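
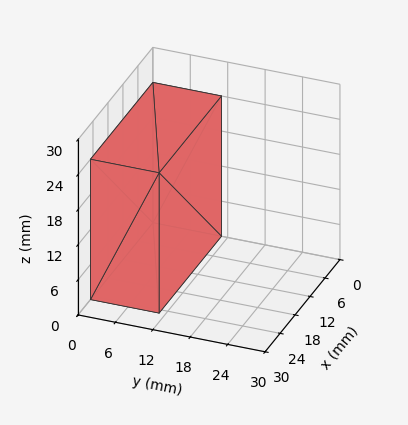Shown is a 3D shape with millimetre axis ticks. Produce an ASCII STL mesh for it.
Reading the render: the shape is a rectangular box, roughly 25 × 11 mm footprint and 24 mm tall (dimensions read to the nearest mm from the axis ticks). For the STL, each face is triangulated and given an outward normal.

solid part
  facet normal 0.0000 0.0000 -1.0000
    outer loop
      vertex 25.0 11.0 0.0
      vertex 25.0 0.0 0.0
      vertex 0.0 0.0 0.0
    endloop
  endfacet
  facet normal 0.0000 0.0000 -1.0000
    outer loop
      vertex 0.0 11.0 0.0
      vertex 25.0 11.0 0.0
      vertex 0.0 0.0 0.0
    endloop
  endfacet
  facet normal 0.0000 0.0000 1.0000
    outer loop
      vertex 0.0 0.0 24.0
      vertex 25.0 0.0 24.0
      vertex 25.0 11.0 24.0
    endloop
  endfacet
  facet normal 0.0000 0.0000 1.0000
    outer loop
      vertex 0.0 0.0 24.0
      vertex 25.0 11.0 24.0
      vertex 0.0 11.0 24.0
    endloop
  endfacet
  facet normal 0.0000 -1.0000 0.0000
    outer loop
      vertex 0.0 0.0 0.0
      vertex 25.0 0.0 0.0
      vertex 25.0 0.0 24.0
    endloop
  endfacet
  facet normal 0.0000 -1.0000 0.0000
    outer loop
      vertex 0.0 0.0 0.0
      vertex 25.0 0.0 24.0
      vertex 0.0 0.0 24.0
    endloop
  endfacet
  facet normal 0.0000 1.0000 0.0000
    outer loop
      vertex 25.0 11.0 24.0
      vertex 25.0 11.0 0.0
      vertex 0.0 11.0 0.0
    endloop
  endfacet
  facet normal 0.0000 1.0000 0.0000
    outer loop
      vertex 0.0 11.0 24.0
      vertex 25.0 11.0 24.0
      vertex 0.0 11.0 0.0
    endloop
  endfacet
  facet normal -1.0000 0.0000 0.0000
    outer loop
      vertex 0.0 11.0 24.0
      vertex 0.0 11.0 0.0
      vertex 0.0 0.0 0.0
    endloop
  endfacet
  facet normal -1.0000 0.0000 0.0000
    outer loop
      vertex 0.0 0.0 24.0
      vertex 0.0 11.0 24.0
      vertex 0.0 0.0 0.0
    endloop
  endfacet
  facet normal 1.0000 0.0000 0.0000
    outer loop
      vertex 25.0 0.0 0.0
      vertex 25.0 11.0 0.0
      vertex 25.0 11.0 24.0
    endloop
  endfacet
  facet normal 1.0000 0.0000 0.0000
    outer loop
      vertex 25.0 0.0 0.0
      vertex 25.0 11.0 24.0
      vertex 25.0 0.0 24.0
    endloop
  endfacet
endsolid part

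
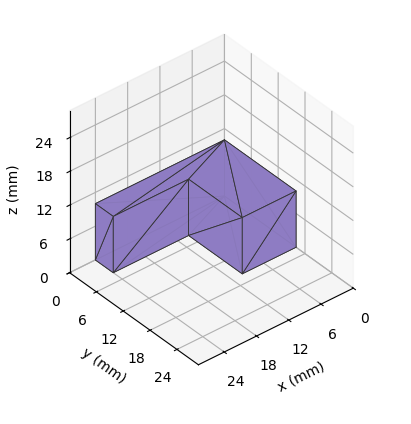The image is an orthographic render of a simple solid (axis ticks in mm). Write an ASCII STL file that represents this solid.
Reading the render: the shape is an L-shaped prism: outer 24 × 16 mm, arm thicknesses ≈ 4 mm (horizontal) and 10 mm (vertical), extruded 10 mm in z (dimensions read to the nearest mm from the axis ticks). For the STL, each face is triangulated and given an outward normal.

solid part
  facet normal 0.0000 0.0000 -1.0000
    outer loop
      vertex 24.0 4.0 0.0
      vertex 24.0 0.0 0.0
      vertex 0.0 0.0 0.0
    endloop
  endfacet
  facet normal 0.0000 0.0000 -1.0000
    outer loop
      vertex 10.0 4.0 0.0
      vertex 24.0 4.0 0.0
      vertex 0.0 0.0 0.0
    endloop
  endfacet
  facet normal 0.0000 0.0000 -1.0000
    outer loop
      vertex 10.0 16.0 0.0
      vertex 10.0 4.0 0.0
      vertex 0.0 0.0 0.0
    endloop
  endfacet
  facet normal 0.0000 0.0000 -1.0000
    outer loop
      vertex 0.0 16.0 0.0
      vertex 10.0 16.0 0.0
      vertex 0.0 0.0 0.0
    endloop
  endfacet
  facet normal 0.0000 0.0000 1.0000
    outer loop
      vertex 0.0 0.0 10.0
      vertex 24.0 0.0 10.0
      vertex 24.0 4.0 10.0
    endloop
  endfacet
  facet normal 0.0000 0.0000 1.0000
    outer loop
      vertex 0.0 0.0 10.0
      vertex 24.0 4.0 10.0
      vertex 10.0 4.0 10.0
    endloop
  endfacet
  facet normal 0.0000 0.0000 1.0000
    outer loop
      vertex 0.0 0.0 10.0
      vertex 10.0 4.0 10.0
      vertex 10.0 16.0 10.0
    endloop
  endfacet
  facet normal 0.0000 0.0000 1.0000
    outer loop
      vertex 0.0 0.0 10.0
      vertex 10.0 16.0 10.0
      vertex 0.0 16.0 10.0
    endloop
  endfacet
  facet normal 0.0000 -1.0000 0.0000
    outer loop
      vertex 0.0 0.0 0.0
      vertex 24.0 0.0 0.0
      vertex 24.0 0.0 10.0
    endloop
  endfacet
  facet normal 0.0000 -1.0000 0.0000
    outer loop
      vertex 0.0 0.0 0.0
      vertex 24.0 0.0 10.0
      vertex 0.0 0.0 10.0
    endloop
  endfacet
  facet normal 1.0000 0.0000 0.0000
    outer loop
      vertex 24.0 0.0 0.0
      vertex 24.0 4.0 0.0
      vertex 24.0 4.0 10.0
    endloop
  endfacet
  facet normal 1.0000 0.0000 0.0000
    outer loop
      vertex 24.0 0.0 0.0
      vertex 24.0 4.0 10.0
      vertex 24.0 0.0 10.0
    endloop
  endfacet
  facet normal 0.0000 1.0000 0.0000
    outer loop
      vertex 24.0 4.0 0.0
      vertex 10.0 4.0 0.0
      vertex 10.0 4.0 10.0
    endloop
  endfacet
  facet normal 0.0000 1.0000 0.0000
    outer loop
      vertex 24.0 4.0 0.0
      vertex 10.0 4.0 10.0
      vertex 24.0 4.0 10.0
    endloop
  endfacet
  facet normal 1.0000 0.0000 0.0000
    outer loop
      vertex 10.0 4.0 0.0
      vertex 10.0 16.0 0.0
      vertex 10.0 16.0 10.0
    endloop
  endfacet
  facet normal 1.0000 0.0000 0.0000
    outer loop
      vertex 10.0 4.0 0.0
      vertex 10.0 16.0 10.0
      vertex 10.0 4.0 10.0
    endloop
  endfacet
  facet normal 0.0000 1.0000 0.0000
    outer loop
      vertex 10.0 16.0 0.0
      vertex 0.0 16.0 0.0
      vertex 0.0 16.0 10.0
    endloop
  endfacet
  facet normal 0.0000 1.0000 0.0000
    outer loop
      vertex 10.0 16.0 0.0
      vertex 0.0 16.0 10.0
      vertex 10.0 16.0 10.0
    endloop
  endfacet
  facet normal -1.0000 0.0000 0.0000
    outer loop
      vertex 0.0 16.0 0.0
      vertex 0.0 0.0 0.0
      vertex 0.0 0.0 10.0
    endloop
  endfacet
  facet normal -1.0000 0.0000 0.0000
    outer loop
      vertex 0.0 16.0 0.0
      vertex 0.0 0.0 10.0
      vertex 0.0 16.0 10.0
    endloop
  endfacet
endsolid part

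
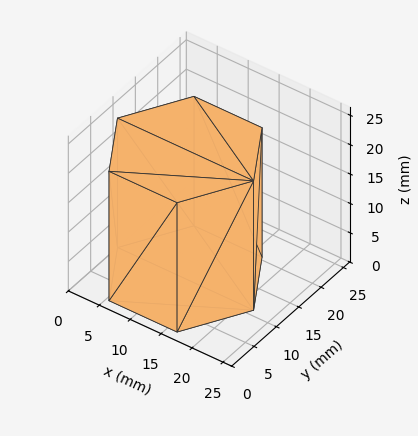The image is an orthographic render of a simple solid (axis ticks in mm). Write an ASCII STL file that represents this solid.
Reading the render: the shape is a regular 6-sided prism (a cylinder approximated with 6 flat sides), circumscribed radius ≈ 11 mm, height ≈ 22 mm (dimensions read to the nearest mm from the axis ticks). For the STL, each face is triangulated and given an outward normal.

solid part
  facet normal 0.0000 0.0000 -1.0000
    outer loop
      vertex 5.5 20.5 0.0
      vertex 16.5 20.5 0.0
      vertex 22.0 11.0 0.0
    endloop
  endfacet
  facet normal 0.0000 0.0000 -1.0000
    outer loop
      vertex 0.0 11.0 0.0
      vertex 5.5 20.5 0.0
      vertex 22.0 11.0 0.0
    endloop
  endfacet
  facet normal 0.0000 0.0000 -1.0000
    outer loop
      vertex 5.5 1.5 0.0
      vertex 0.0 11.0 0.0
      vertex 22.0 11.0 0.0
    endloop
  endfacet
  facet normal 0.0000 0.0000 -1.0000
    outer loop
      vertex 16.5 1.5 0.0
      vertex 5.5 1.5 0.0
      vertex 22.0 11.0 0.0
    endloop
  endfacet
  facet normal 0.0000 0.0000 1.0000
    outer loop
      vertex 22.0 11.0 22.0
      vertex 16.5 20.5 22.0
      vertex 5.5 20.5 22.0
    endloop
  endfacet
  facet normal 0.0000 0.0000 1.0000
    outer loop
      vertex 22.0 11.0 22.0
      vertex 5.5 20.5 22.0
      vertex 0.0 11.0 22.0
    endloop
  endfacet
  facet normal 0.0000 0.0000 1.0000
    outer loop
      vertex 22.0 11.0 22.0
      vertex 0.0 11.0 22.0
      vertex 5.5 1.5 22.0
    endloop
  endfacet
  facet normal 0.0000 0.0000 1.0000
    outer loop
      vertex 22.0 11.0 22.0
      vertex 5.5 1.5 22.0
      vertex 16.5 1.5 22.0
    endloop
  endfacet
  facet normal 0.8654 0.5010 0.0000
    outer loop
      vertex 22.0 11.0 0.0
      vertex 16.5 20.5 0.0
      vertex 16.5 20.5 22.0
    endloop
  endfacet
  facet normal 0.8654 0.5010 0.0000
    outer loop
      vertex 22.0 11.0 0.0
      vertex 16.5 20.5 22.0
      vertex 22.0 11.0 22.0
    endloop
  endfacet
  facet normal 0.0000 1.0000 0.0000
    outer loop
      vertex 16.5 20.5 0.0
      vertex 5.5 20.5 0.0
      vertex 5.5 20.5 22.0
    endloop
  endfacet
  facet normal 0.0000 1.0000 0.0000
    outer loop
      vertex 16.5 20.5 0.0
      vertex 5.5 20.5 22.0
      vertex 16.5 20.5 22.0
    endloop
  endfacet
  facet normal -0.8654 0.5010 0.0000
    outer loop
      vertex 5.5 20.5 0.0
      vertex 0.0 11.0 0.0
      vertex 0.0 11.0 22.0
    endloop
  endfacet
  facet normal -0.8654 0.5010 0.0000
    outer loop
      vertex 5.5 20.5 0.0
      vertex 0.0 11.0 22.0
      vertex 5.5 20.5 22.0
    endloop
  endfacet
  facet normal -0.8654 -0.5010 0.0000
    outer loop
      vertex 0.0 11.0 0.0
      vertex 5.5 1.5 0.0
      vertex 5.5 1.5 22.0
    endloop
  endfacet
  facet normal -0.8654 -0.5010 0.0000
    outer loop
      vertex 0.0 11.0 0.0
      vertex 5.5 1.5 22.0
      vertex 0.0 11.0 22.0
    endloop
  endfacet
  facet normal 0.0000 -1.0000 0.0000
    outer loop
      vertex 5.5 1.5 0.0
      vertex 16.5 1.5 0.0
      vertex 16.5 1.5 22.0
    endloop
  endfacet
  facet normal 0.0000 -1.0000 0.0000
    outer loop
      vertex 5.5 1.5 0.0
      vertex 16.5 1.5 22.0
      vertex 5.5 1.5 22.0
    endloop
  endfacet
  facet normal 0.8654 -0.5010 0.0000
    outer loop
      vertex 16.5 1.5 0.0
      vertex 22.0 11.0 0.0
      vertex 22.0 11.0 22.0
    endloop
  endfacet
  facet normal 0.8654 -0.5010 0.0000
    outer loop
      vertex 16.5 1.5 0.0
      vertex 22.0 11.0 22.0
      vertex 16.5 1.5 22.0
    endloop
  endfacet
endsolid part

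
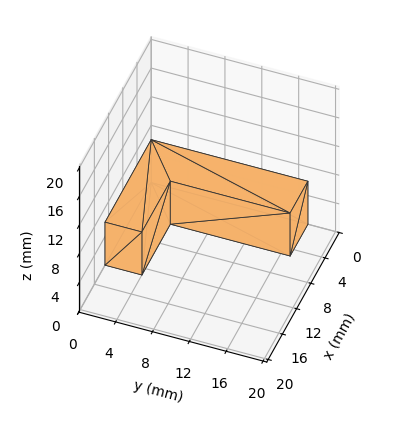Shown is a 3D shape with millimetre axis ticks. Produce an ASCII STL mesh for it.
Reading the render: the shape is an L-shaped prism: outer 13 × 17 mm, arm thicknesses ≈ 4 mm (horizontal) and 5 mm (vertical), extruded 6 mm in z (dimensions read to the nearest mm from the axis ticks). For the STL, each face is triangulated and given an outward normal.

solid part
  facet normal 0.0000 0.0000 -1.0000
    outer loop
      vertex 13.00 4.00 0.00
      vertex 13.00 0.00 0.00
      vertex 0.00 0.00 0.00
    endloop
  endfacet
  facet normal 0.0000 0.0000 -1.0000
    outer loop
      vertex 5.00 4.00 0.00
      vertex 13.00 4.00 0.00
      vertex 0.00 0.00 0.00
    endloop
  endfacet
  facet normal 0.0000 0.0000 -1.0000
    outer loop
      vertex 5.00 17.00 0.00
      vertex 5.00 4.00 0.00
      vertex 0.00 0.00 0.00
    endloop
  endfacet
  facet normal 0.0000 0.0000 -1.0000
    outer loop
      vertex 0.00 17.00 0.00
      vertex 5.00 17.00 0.00
      vertex 0.00 0.00 0.00
    endloop
  endfacet
  facet normal 0.0000 0.0000 1.0000
    outer loop
      vertex 0.00 0.00 6.00
      vertex 13.00 0.00 6.00
      vertex 13.00 4.00 6.00
    endloop
  endfacet
  facet normal 0.0000 0.0000 1.0000
    outer loop
      vertex 0.00 0.00 6.00
      vertex 13.00 4.00 6.00
      vertex 5.00 4.00 6.00
    endloop
  endfacet
  facet normal 0.0000 0.0000 1.0000
    outer loop
      vertex 0.00 0.00 6.00
      vertex 5.00 4.00 6.00
      vertex 5.00 17.00 6.00
    endloop
  endfacet
  facet normal 0.0000 0.0000 1.0000
    outer loop
      vertex 0.00 0.00 6.00
      vertex 5.00 17.00 6.00
      vertex 0.00 17.00 6.00
    endloop
  endfacet
  facet normal 0.0000 -1.0000 0.0000
    outer loop
      vertex 0.00 0.00 0.00
      vertex 13.00 0.00 0.00
      vertex 13.00 0.00 6.00
    endloop
  endfacet
  facet normal 0.0000 -1.0000 0.0000
    outer loop
      vertex 0.00 0.00 0.00
      vertex 13.00 0.00 6.00
      vertex 0.00 0.00 6.00
    endloop
  endfacet
  facet normal 1.0000 0.0000 0.0000
    outer loop
      vertex 13.00 0.00 0.00
      vertex 13.00 4.00 0.00
      vertex 13.00 4.00 6.00
    endloop
  endfacet
  facet normal 1.0000 0.0000 0.0000
    outer loop
      vertex 13.00 0.00 0.00
      vertex 13.00 4.00 6.00
      vertex 13.00 0.00 6.00
    endloop
  endfacet
  facet normal 0.0000 1.0000 0.0000
    outer loop
      vertex 13.00 4.00 0.00
      vertex 5.00 4.00 0.00
      vertex 5.00 4.00 6.00
    endloop
  endfacet
  facet normal 0.0000 1.0000 0.0000
    outer loop
      vertex 13.00 4.00 0.00
      vertex 5.00 4.00 6.00
      vertex 13.00 4.00 6.00
    endloop
  endfacet
  facet normal 1.0000 0.0000 0.0000
    outer loop
      vertex 5.00 4.00 0.00
      vertex 5.00 17.00 0.00
      vertex 5.00 17.00 6.00
    endloop
  endfacet
  facet normal 1.0000 0.0000 0.0000
    outer loop
      vertex 5.00 4.00 0.00
      vertex 5.00 17.00 6.00
      vertex 5.00 4.00 6.00
    endloop
  endfacet
  facet normal 0.0000 1.0000 0.0000
    outer loop
      vertex 5.00 17.00 0.00
      vertex 0.00 17.00 0.00
      vertex 0.00 17.00 6.00
    endloop
  endfacet
  facet normal 0.0000 1.0000 0.0000
    outer loop
      vertex 5.00 17.00 0.00
      vertex 0.00 17.00 6.00
      vertex 5.00 17.00 6.00
    endloop
  endfacet
  facet normal -1.0000 0.0000 0.0000
    outer loop
      vertex 0.00 17.00 0.00
      vertex 0.00 0.00 0.00
      vertex 0.00 0.00 6.00
    endloop
  endfacet
  facet normal -1.0000 0.0000 0.0000
    outer loop
      vertex 0.00 17.00 0.00
      vertex 0.00 0.00 6.00
      vertex 0.00 17.00 6.00
    endloop
  endfacet
endsolid part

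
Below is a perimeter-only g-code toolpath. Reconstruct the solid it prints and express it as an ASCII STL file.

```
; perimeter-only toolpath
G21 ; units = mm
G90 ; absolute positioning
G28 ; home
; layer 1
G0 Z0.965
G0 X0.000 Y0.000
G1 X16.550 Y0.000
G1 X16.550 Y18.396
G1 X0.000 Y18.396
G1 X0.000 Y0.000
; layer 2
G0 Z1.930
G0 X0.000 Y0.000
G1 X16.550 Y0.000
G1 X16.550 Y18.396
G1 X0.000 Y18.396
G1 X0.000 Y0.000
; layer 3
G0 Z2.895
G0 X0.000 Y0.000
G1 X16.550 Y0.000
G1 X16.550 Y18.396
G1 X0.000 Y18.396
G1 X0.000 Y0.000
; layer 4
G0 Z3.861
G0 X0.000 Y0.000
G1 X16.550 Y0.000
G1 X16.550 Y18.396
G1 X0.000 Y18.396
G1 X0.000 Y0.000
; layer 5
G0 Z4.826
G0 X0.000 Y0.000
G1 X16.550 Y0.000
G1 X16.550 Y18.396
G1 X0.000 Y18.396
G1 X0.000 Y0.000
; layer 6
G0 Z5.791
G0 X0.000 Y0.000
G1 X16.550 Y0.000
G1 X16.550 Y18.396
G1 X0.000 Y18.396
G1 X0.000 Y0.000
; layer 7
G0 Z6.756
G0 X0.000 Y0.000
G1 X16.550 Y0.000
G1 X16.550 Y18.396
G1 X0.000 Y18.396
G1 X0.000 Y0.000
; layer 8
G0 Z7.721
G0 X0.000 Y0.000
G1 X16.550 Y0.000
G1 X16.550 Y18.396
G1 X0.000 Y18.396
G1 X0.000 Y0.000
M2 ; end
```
solid part
  facet normal 0.0000 0.0000 -1.0000
    outer loop
      vertex 16.550 18.396 0.000
      vertex 16.550 0.000 0.000
      vertex 0.000 0.000 0.000
    endloop
  endfacet
  facet normal 0.0000 0.0000 -1.0000
    outer loop
      vertex 0.000 18.396 0.000
      vertex 16.550 18.396 0.000
      vertex 0.000 0.000 0.000
    endloop
  endfacet
  facet normal 0.0000 0.0000 1.0000
    outer loop
      vertex 0.000 0.000 7.721
      vertex 16.550 0.000 7.721
      vertex 16.550 18.396 7.721
    endloop
  endfacet
  facet normal 0.0000 0.0000 1.0000
    outer loop
      vertex 0.000 0.000 7.721
      vertex 16.550 18.396 7.721
      vertex 0.000 18.396 7.721
    endloop
  endfacet
  facet normal 0.0000 -1.0000 0.0000
    outer loop
      vertex 0.000 0.000 0.000
      vertex 16.550 0.000 0.000
      vertex 16.550 0.000 7.721
    endloop
  endfacet
  facet normal 0.0000 -1.0000 0.0000
    outer loop
      vertex 0.000 0.000 0.000
      vertex 16.550 0.000 7.721
      vertex 0.000 0.000 7.721
    endloop
  endfacet
  facet normal 0.0000 1.0000 0.0000
    outer loop
      vertex 16.550 18.396 7.721
      vertex 16.550 18.396 0.000
      vertex 0.000 18.396 0.000
    endloop
  endfacet
  facet normal 0.0000 1.0000 0.0000
    outer loop
      vertex 0.000 18.396 7.721
      vertex 16.550 18.396 7.721
      vertex 0.000 18.396 0.000
    endloop
  endfacet
  facet normal -1.0000 0.0000 0.0000
    outer loop
      vertex 0.000 18.396 7.721
      vertex 0.000 18.396 0.000
      vertex 0.000 0.000 0.000
    endloop
  endfacet
  facet normal -1.0000 0.0000 0.0000
    outer loop
      vertex 0.000 0.000 7.721
      vertex 0.000 18.396 7.721
      vertex 0.000 0.000 0.000
    endloop
  endfacet
  facet normal 1.0000 0.0000 0.0000
    outer loop
      vertex 16.550 0.000 0.000
      vertex 16.550 18.396 0.000
      vertex 16.550 18.396 7.721
    endloop
  endfacet
  facet normal 1.0000 0.0000 0.0000
    outer loop
      vertex 16.550 0.000 0.000
      vertex 16.550 18.396 7.721
      vertex 16.550 0.000 7.721
    endloop
  endfacet
endsolid part

The G0 Z moves step by Δz≈0.965 mm. Every layer's G1 loop is the same polygon, so the solid is a straight extrusion of it from z=0 to z≈7.72. Closing with flat bottom and top caps and triangulating gives 12 facets — a rectangular box, roughly 16.6 × 18.4 mm footprint and 7.72 mm tall.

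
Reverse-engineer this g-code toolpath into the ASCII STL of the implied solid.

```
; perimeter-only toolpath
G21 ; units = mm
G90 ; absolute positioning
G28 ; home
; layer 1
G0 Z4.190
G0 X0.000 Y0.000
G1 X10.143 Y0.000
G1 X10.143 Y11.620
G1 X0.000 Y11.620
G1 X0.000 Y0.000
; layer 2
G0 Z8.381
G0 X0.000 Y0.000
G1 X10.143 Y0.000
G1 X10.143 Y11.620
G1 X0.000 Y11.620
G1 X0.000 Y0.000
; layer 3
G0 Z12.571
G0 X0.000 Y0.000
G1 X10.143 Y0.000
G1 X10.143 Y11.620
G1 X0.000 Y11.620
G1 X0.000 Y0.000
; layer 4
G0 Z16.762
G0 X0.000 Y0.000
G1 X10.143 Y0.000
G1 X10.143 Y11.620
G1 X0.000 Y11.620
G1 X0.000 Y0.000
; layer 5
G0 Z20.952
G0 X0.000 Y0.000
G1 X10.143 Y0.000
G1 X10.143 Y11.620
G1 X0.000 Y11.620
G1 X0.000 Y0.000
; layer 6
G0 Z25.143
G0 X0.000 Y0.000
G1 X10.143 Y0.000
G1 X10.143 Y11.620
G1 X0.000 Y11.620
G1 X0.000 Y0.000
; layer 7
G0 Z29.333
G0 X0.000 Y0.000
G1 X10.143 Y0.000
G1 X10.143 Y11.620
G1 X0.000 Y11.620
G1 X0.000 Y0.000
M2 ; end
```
solid part
  facet normal 0.0000 0.0000 -1.0000
    outer loop
      vertex 10.143 11.620 0.000
      vertex 10.143 0.000 0.000
      vertex 0.000 0.000 0.000
    endloop
  endfacet
  facet normal 0.0000 0.0000 -1.0000
    outer loop
      vertex 0.000 11.620 0.000
      vertex 10.143 11.620 0.000
      vertex 0.000 0.000 0.000
    endloop
  endfacet
  facet normal 0.0000 0.0000 1.0000
    outer loop
      vertex 0.000 0.000 29.333
      vertex 10.143 0.000 29.333
      vertex 10.143 11.620 29.333
    endloop
  endfacet
  facet normal 0.0000 0.0000 1.0000
    outer loop
      vertex 0.000 0.000 29.333
      vertex 10.143 11.620 29.333
      vertex 0.000 11.620 29.333
    endloop
  endfacet
  facet normal 0.0000 -1.0000 0.0000
    outer loop
      vertex 0.000 0.000 0.000
      vertex 10.143 0.000 0.000
      vertex 10.143 0.000 29.333
    endloop
  endfacet
  facet normal 0.0000 -1.0000 0.0000
    outer loop
      vertex 0.000 0.000 0.000
      vertex 10.143 0.000 29.333
      vertex 0.000 0.000 29.333
    endloop
  endfacet
  facet normal 0.0000 1.0000 0.0000
    outer loop
      vertex 10.143 11.620 29.333
      vertex 10.143 11.620 0.000
      vertex 0.000 11.620 0.000
    endloop
  endfacet
  facet normal 0.0000 1.0000 0.0000
    outer loop
      vertex 0.000 11.620 29.333
      vertex 10.143 11.620 29.333
      vertex 0.000 11.620 0.000
    endloop
  endfacet
  facet normal -1.0000 0.0000 0.0000
    outer loop
      vertex 0.000 11.620 29.333
      vertex 0.000 11.620 0.000
      vertex 0.000 0.000 0.000
    endloop
  endfacet
  facet normal -1.0000 0.0000 0.0000
    outer loop
      vertex 0.000 0.000 29.333
      vertex 0.000 11.620 29.333
      vertex 0.000 0.000 0.000
    endloop
  endfacet
  facet normal 1.0000 0.0000 0.0000
    outer loop
      vertex 10.143 0.000 0.000
      vertex 10.143 11.620 0.000
      vertex 10.143 11.620 29.333
    endloop
  endfacet
  facet normal 1.0000 0.0000 0.0000
    outer loop
      vertex 10.143 0.000 0.000
      vertex 10.143 11.620 29.333
      vertex 10.143 0.000 29.333
    endloop
  endfacet
endsolid part

The G0 Z moves step by Δz≈4.190 mm. Every layer's G1 loop is the same polygon, so the solid is a straight extrusion of it from z=0 to z≈29.3. Closing with flat bottom and top caps and triangulating gives 12 facets — a rectangular box, roughly 10.1 × 11.6 mm footprint and 29.3 mm tall.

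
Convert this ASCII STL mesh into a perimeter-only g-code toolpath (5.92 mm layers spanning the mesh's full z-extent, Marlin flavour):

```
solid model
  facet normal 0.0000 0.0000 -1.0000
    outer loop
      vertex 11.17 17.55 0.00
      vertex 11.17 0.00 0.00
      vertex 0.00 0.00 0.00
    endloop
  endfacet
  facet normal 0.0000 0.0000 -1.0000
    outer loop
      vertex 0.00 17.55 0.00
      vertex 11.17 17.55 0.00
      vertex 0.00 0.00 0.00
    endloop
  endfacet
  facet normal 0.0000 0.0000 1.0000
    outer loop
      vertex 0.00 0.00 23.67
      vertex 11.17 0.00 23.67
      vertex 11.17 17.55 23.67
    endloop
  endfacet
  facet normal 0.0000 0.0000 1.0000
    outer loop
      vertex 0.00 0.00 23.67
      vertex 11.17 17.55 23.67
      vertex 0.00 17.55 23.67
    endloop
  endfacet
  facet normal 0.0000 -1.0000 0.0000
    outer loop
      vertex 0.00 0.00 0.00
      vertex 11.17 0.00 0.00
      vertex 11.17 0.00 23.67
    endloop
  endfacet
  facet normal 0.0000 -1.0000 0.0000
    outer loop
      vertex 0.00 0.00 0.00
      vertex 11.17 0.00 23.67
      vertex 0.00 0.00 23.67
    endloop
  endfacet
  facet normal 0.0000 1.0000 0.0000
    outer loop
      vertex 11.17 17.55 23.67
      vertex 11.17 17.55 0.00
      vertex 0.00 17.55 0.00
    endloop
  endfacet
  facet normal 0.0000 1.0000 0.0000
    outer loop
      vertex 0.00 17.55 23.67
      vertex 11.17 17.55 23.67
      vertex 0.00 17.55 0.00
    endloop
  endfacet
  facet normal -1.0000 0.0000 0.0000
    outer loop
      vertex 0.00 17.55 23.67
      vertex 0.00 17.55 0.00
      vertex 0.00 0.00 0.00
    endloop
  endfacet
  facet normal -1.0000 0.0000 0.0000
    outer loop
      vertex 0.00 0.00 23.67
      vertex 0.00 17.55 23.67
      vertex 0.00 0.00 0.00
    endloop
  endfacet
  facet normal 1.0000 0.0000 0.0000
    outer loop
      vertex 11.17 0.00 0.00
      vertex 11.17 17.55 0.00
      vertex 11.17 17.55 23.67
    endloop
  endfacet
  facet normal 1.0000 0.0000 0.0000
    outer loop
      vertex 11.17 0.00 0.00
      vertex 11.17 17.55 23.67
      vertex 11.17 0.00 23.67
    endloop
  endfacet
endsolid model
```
; perimeter-only toolpath
G21 ; units = mm
G90 ; absolute positioning
G28 ; home
; layer 1
G0 Z5.92
G0 X0.00 Y0.00
G1 X11.17 Y0.00
G1 X11.17 Y17.55
G1 X0.00 Y17.55
G1 X0.00 Y0.00
; layer 2
G0 Z11.84
G0 X0.00 Y0.00
G1 X11.17 Y0.00
G1 X11.17 Y17.55
G1 X0.00 Y17.55
G1 X0.00 Y0.00
; layer 3
G0 Z17.75
G0 X0.00 Y0.00
G1 X11.17 Y0.00
G1 X11.17 Y17.55
G1 X0.00 Y17.55
G1 X0.00 Y0.00
; layer 4
G0 Z23.67
G0 X0.00 Y0.00
G1 X11.17 Y0.00
G1 X11.17 Y17.55
G1 X0.00 Y17.55
G1 X0.00 Y0.00
M2 ; end

The solid is a rectangular box, roughly 11.2 × 17.6 mm footprint and 23.7 mm tall. Slicing at Δz = 5.92 mm — 4 equal slices spanning the solid's height, so layer i sits at z = i·h/4 — gives 4 non-empty perimeters. Each is a 4-segment closed polygon; G0 lifts to the layer z and rapids to the start vertex, then G1 traces the edges.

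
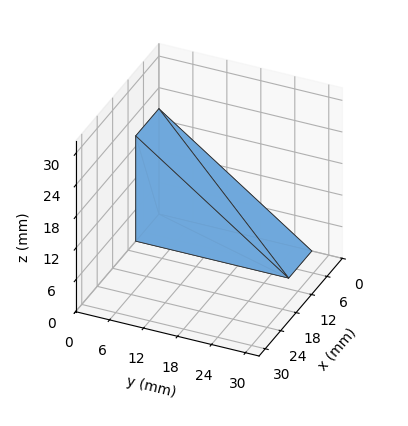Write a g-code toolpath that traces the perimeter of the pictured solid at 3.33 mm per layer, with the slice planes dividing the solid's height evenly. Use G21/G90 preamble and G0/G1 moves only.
Reading the render: the shape is a wedge (ramp): 9 × 27 mm base, rising to 20 mm along the y=0 edge and sloping linearly to z=0 at y=27 (dimensions read to the nearest mm from the axis ticks). For the g-code, the solid's height is divided into equal slices at the stated Δz and each level perimeter traced with G1 moves after a G0 lift.

; perimeter-only toolpath
G21 ; units = mm
G90 ; absolute positioning
G28 ; home
; layer 1
G0 Z3.33
G0 X0.00 Y0.00
G1 X9.00 Y0.00
G1 X9.00 Y22.50
G1 X0.00 Y22.50
G1 X0.00 Y0.00
; layer 2
G0 Z6.67
G0 X0.00 Y0.00
G1 X9.00 Y0.00
G1 X9.00 Y18.00
G1 X0.00 Y18.00
G1 X0.00 Y0.00
; layer 3
G0 Z10.00
G0 X0.00 Y0.00
G1 X9.00 Y0.00
G1 X9.00 Y13.50
G1 X0.00 Y13.50
G1 X0.00 Y0.00
; layer 4
G0 Z13.33
G0 X0.00 Y0.00
G1 X9.00 Y0.00
G1 X9.00 Y9.00
G1 X0.00 Y9.00
G1 X0.00 Y0.00
; layer 5
G0 Z16.67
G0 X0.00 Y0.00
G1 X9.00 Y0.00
G1 X9.00 Y4.50
G1 X0.00 Y4.50
G1 X0.00 Y0.00
M2 ; end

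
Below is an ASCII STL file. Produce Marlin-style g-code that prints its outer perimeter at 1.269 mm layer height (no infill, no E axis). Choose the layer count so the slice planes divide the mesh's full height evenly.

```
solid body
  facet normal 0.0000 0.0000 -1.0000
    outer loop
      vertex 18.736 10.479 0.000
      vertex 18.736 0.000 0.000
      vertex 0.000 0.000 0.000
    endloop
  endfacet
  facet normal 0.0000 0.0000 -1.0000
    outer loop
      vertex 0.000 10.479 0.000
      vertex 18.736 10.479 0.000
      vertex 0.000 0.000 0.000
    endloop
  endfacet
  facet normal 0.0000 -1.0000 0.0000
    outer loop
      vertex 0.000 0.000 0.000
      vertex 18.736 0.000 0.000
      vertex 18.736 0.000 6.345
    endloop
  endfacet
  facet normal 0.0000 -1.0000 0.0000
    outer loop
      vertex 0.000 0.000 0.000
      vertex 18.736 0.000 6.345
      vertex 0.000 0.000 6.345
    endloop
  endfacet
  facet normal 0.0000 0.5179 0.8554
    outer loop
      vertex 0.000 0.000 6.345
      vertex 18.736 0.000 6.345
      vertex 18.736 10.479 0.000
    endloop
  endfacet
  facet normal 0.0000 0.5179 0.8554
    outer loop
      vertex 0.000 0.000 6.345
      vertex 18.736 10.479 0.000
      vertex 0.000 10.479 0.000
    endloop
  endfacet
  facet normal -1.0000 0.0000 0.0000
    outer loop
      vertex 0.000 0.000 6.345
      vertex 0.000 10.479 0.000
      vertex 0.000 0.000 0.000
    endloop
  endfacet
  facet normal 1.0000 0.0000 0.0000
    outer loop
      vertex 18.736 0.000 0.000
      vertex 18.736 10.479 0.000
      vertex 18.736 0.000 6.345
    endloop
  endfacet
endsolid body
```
; perimeter-only toolpath
G21 ; units = mm
G90 ; absolute positioning
G28 ; home
; layer 1
G0 Z1.269
G0 X0.000 Y0.000
G1 X18.736 Y0.000
G1 X18.736 Y8.383
G1 X0.000 Y8.383
G1 X0.000 Y0.000
; layer 2
G0 Z2.538
G0 X0.000 Y0.000
G1 X18.736 Y0.000
G1 X18.736 Y6.287
G1 X0.000 Y6.287
G1 X0.000 Y0.000
; layer 3
G0 Z3.807
G0 X0.000 Y0.000
G1 X18.736 Y0.000
G1 X18.736 Y4.192
G1 X0.000 Y4.192
G1 X0.000 Y0.000
; layer 4
G0 Z5.076
G0 X0.000 Y0.000
G1 X18.736 Y0.000
G1 X18.736 Y2.096
G1 X0.000 Y2.096
G1 X0.000 Y0.000
M2 ; end

The solid is a wedge (ramp): 18.7 × 10.5 mm base, rising to 6.34 mm along the y=0 edge and sloping linearly to z=0 at y=10.5. Slicing at Δz = 1.269 mm — 5 equal slices spanning the solid's height, so layer i sits at z = i·h/5 — gives 4 non-empty perimeters. Each is a 4-segment closed polygon; G0 lifts to the layer z and rapids to the start vertex, then G1 traces the edges. The cross-section shrinks linearly with z (the slice at the apex is degenerate and omitted).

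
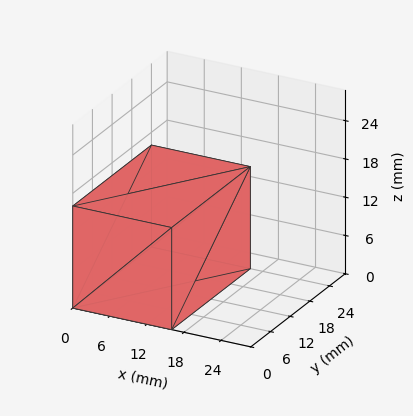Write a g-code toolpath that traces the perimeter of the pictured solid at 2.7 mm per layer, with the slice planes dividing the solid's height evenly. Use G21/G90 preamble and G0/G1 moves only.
Reading the render: the shape is a rectangular box, roughly 16 × 24 mm footprint and 16 mm tall (dimensions read to the nearest mm from the axis ticks). For the g-code, the solid's height is divided into equal slices at the stated Δz and each level perimeter traced with G1 moves after a G0 lift.

; perimeter-only toolpath
G21 ; units = mm
G90 ; absolute positioning
G28 ; home
; layer 1
G0 Z2.7
G0 X0.0 Y0.0
G1 X16.0 Y0.0
G1 X16.0 Y24.0
G1 X0.0 Y24.0
G1 X0.0 Y0.0
; layer 2
G0 Z5.3
G0 X0.0 Y0.0
G1 X16.0 Y0.0
G1 X16.0 Y24.0
G1 X0.0 Y24.0
G1 X0.0 Y0.0
; layer 3
G0 Z8.0
G0 X0.0 Y0.0
G1 X16.0 Y0.0
G1 X16.0 Y24.0
G1 X0.0 Y24.0
G1 X0.0 Y0.0
; layer 4
G0 Z10.7
G0 X0.0 Y0.0
G1 X16.0 Y0.0
G1 X16.0 Y24.0
G1 X0.0 Y24.0
G1 X0.0 Y0.0
; layer 5
G0 Z13.3
G0 X0.0 Y0.0
G1 X16.0 Y0.0
G1 X16.0 Y24.0
G1 X0.0 Y24.0
G1 X0.0 Y0.0
; layer 6
G0 Z16.0
G0 X0.0 Y0.0
G1 X16.0 Y0.0
G1 X16.0 Y24.0
G1 X0.0 Y24.0
G1 X0.0 Y0.0
M2 ; end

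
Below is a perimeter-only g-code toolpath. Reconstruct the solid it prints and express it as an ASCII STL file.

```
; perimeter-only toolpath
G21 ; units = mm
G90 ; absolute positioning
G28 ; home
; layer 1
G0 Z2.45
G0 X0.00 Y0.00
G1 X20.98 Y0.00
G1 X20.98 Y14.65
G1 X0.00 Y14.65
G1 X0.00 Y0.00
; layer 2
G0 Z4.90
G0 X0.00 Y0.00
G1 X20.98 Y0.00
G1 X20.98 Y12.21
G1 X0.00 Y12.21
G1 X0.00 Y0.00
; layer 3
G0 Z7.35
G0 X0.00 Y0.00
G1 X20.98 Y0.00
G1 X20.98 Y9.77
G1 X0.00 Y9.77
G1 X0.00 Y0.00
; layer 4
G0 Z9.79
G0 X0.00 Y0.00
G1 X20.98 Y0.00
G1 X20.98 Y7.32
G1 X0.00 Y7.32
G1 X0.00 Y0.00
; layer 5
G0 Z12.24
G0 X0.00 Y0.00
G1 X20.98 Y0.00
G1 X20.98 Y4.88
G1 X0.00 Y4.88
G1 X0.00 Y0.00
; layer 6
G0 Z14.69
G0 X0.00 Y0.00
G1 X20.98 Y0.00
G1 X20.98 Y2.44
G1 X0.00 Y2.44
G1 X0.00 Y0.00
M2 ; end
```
solid part
  facet normal 0.0000 0.0000 -1.0000
    outer loop
      vertex 20.98 17.09 0.00
      vertex 20.98 0.00 0.00
      vertex 0.00 0.00 0.00
    endloop
  endfacet
  facet normal 0.0000 0.0000 -1.0000
    outer loop
      vertex 0.00 17.09 0.00
      vertex 20.98 17.09 0.00
      vertex 0.00 0.00 0.00
    endloop
  endfacet
  facet normal 0.0000 -1.0000 0.0000
    outer loop
      vertex 0.00 0.00 0.00
      vertex 20.98 0.00 0.00
      vertex 20.98 0.00 17.14
    endloop
  endfacet
  facet normal 0.0000 -1.0000 0.0000
    outer loop
      vertex 0.00 0.00 0.00
      vertex 20.98 0.00 17.14
      vertex 0.00 0.00 17.14
    endloop
  endfacet
  facet normal 0.0000 0.7081 0.7061
    outer loop
      vertex 0.00 0.00 17.14
      vertex 20.98 0.00 17.14
      vertex 20.98 17.09 0.00
    endloop
  endfacet
  facet normal 0.0000 0.7081 0.7061
    outer loop
      vertex 0.00 0.00 17.14
      vertex 20.98 17.09 0.00
      vertex 0.00 17.09 0.00
    endloop
  endfacet
  facet normal -1.0000 0.0000 0.0000
    outer loop
      vertex 0.00 0.00 17.14
      vertex 0.00 17.09 0.00
      vertex 0.00 0.00 0.00
    endloop
  endfacet
  facet normal 1.0000 0.0000 0.0000
    outer loop
      vertex 20.98 0.00 0.00
      vertex 20.98 17.09 0.00
      vertex 20.98 0.00 17.14
    endloop
  endfacet
endsolid part

The G0 Z moves step by Δz≈2.45 mm. The G1 loops shrink linearly with z, so the solid tapers from its base footprint up to z≈17.1. Closing with a flat bottom cap and the tapered top and triangulating gives 8 facets — a wedge (ramp): 21 × 17.1 mm base, rising to 17.1 mm along the y=0 edge and sloping linearly to z=0 at y=17.1.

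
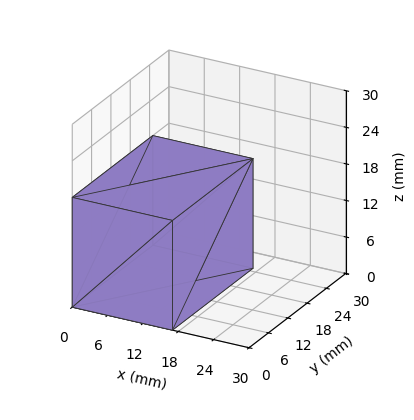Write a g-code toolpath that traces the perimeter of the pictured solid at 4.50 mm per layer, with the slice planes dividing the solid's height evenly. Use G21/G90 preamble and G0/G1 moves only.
Reading the render: the shape is a rectangular box, roughly 17 × 25 mm footprint and 18 mm tall (dimensions read to the nearest mm from the axis ticks). For the g-code, the solid's height is divided into equal slices at the stated Δz and each level perimeter traced with G1 moves after a G0 lift.

; perimeter-only toolpath
G21 ; units = mm
G90 ; absolute positioning
G28 ; home
; layer 1
G0 Z4.50
G0 X0.00 Y0.00
G1 X17.00 Y0.00
G1 X17.00 Y25.00
G1 X0.00 Y25.00
G1 X0.00 Y0.00
; layer 2
G0 Z9.00
G0 X0.00 Y0.00
G1 X17.00 Y0.00
G1 X17.00 Y25.00
G1 X0.00 Y25.00
G1 X0.00 Y0.00
; layer 3
G0 Z13.50
G0 X0.00 Y0.00
G1 X17.00 Y0.00
G1 X17.00 Y25.00
G1 X0.00 Y25.00
G1 X0.00 Y0.00
; layer 4
G0 Z18.00
G0 X0.00 Y0.00
G1 X17.00 Y0.00
G1 X17.00 Y25.00
G1 X0.00 Y25.00
G1 X0.00 Y0.00
M2 ; end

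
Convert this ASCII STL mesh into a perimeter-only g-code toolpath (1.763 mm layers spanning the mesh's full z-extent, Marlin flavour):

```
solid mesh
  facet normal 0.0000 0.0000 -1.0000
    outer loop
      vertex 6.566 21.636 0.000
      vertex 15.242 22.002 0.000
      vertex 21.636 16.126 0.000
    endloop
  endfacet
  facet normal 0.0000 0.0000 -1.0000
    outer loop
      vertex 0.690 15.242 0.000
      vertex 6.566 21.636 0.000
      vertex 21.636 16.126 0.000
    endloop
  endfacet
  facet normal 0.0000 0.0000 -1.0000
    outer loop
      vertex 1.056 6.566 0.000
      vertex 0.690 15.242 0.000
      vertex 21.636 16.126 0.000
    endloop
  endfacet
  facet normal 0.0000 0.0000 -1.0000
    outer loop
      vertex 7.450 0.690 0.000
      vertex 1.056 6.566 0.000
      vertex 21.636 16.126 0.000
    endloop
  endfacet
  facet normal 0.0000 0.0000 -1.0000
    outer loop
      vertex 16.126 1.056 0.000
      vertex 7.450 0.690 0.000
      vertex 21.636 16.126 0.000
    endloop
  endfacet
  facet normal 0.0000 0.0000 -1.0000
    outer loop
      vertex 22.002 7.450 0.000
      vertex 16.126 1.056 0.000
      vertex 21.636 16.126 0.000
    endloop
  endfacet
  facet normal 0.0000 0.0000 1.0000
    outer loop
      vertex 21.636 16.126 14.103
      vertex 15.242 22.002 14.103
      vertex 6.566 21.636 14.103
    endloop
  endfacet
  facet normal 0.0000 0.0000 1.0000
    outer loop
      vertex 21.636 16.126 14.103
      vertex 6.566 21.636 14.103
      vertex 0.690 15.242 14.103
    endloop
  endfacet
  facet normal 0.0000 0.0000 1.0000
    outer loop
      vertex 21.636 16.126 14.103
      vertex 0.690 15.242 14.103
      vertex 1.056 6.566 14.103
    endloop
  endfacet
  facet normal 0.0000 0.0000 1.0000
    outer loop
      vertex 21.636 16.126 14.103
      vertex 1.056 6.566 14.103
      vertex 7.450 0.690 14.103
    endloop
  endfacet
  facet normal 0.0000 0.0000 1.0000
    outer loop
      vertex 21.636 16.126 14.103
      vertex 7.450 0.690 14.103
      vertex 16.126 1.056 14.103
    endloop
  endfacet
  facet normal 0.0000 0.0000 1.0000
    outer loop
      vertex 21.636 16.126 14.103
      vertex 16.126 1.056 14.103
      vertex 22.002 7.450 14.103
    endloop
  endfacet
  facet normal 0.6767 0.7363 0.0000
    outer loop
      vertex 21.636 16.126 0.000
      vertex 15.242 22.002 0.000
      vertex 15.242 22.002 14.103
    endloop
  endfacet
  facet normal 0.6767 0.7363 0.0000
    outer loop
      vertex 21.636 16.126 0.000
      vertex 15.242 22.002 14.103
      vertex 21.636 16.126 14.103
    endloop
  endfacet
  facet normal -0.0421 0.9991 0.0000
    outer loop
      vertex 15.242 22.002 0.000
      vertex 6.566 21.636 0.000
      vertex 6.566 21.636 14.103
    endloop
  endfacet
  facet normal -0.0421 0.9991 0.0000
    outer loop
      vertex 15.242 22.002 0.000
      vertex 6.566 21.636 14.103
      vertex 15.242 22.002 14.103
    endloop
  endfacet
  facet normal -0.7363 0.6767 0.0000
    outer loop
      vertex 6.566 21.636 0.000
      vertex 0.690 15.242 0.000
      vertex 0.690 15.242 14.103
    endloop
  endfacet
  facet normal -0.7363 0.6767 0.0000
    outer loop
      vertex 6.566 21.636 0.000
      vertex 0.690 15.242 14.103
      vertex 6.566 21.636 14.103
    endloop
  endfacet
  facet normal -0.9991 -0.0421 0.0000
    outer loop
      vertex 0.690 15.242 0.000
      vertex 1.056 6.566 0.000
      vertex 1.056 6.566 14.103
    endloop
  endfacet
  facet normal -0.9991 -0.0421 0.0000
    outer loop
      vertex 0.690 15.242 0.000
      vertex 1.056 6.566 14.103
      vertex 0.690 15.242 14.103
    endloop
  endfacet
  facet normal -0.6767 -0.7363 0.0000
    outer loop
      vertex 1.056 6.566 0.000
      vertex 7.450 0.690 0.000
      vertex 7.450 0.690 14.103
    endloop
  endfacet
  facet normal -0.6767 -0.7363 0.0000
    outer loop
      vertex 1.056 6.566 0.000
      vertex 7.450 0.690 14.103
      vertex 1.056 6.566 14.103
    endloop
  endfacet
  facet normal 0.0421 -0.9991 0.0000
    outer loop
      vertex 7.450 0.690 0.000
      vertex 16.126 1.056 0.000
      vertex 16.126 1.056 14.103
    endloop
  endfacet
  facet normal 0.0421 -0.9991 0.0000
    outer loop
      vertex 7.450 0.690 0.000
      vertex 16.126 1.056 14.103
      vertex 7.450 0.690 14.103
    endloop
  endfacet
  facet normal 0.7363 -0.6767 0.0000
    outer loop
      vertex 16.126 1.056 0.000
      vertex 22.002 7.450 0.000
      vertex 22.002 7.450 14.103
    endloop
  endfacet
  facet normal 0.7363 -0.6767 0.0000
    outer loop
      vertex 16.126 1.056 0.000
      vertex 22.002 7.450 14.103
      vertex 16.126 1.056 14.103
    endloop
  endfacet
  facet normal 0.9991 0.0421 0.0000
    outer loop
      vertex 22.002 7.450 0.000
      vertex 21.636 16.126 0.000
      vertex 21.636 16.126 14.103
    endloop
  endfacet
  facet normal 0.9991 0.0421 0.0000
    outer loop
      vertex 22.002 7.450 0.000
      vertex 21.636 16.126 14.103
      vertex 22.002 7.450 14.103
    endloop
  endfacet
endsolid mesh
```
; perimeter-only toolpath
G21 ; units = mm
G90 ; absolute positioning
G28 ; home
; layer 1
G0 Z1.763
G0 X21.636 Y16.126
G1 X15.242 Y22.002
G1 X6.566 Y21.636
G1 X0.690 Y15.242
G1 X1.056 Y6.566
G1 X7.450 Y0.690
G1 X16.126 Y1.056
G1 X22.002 Y7.450
G1 X21.636 Y16.126
; layer 2
G0 Z3.526
G0 X21.636 Y16.126
G1 X15.242 Y22.002
G1 X6.566 Y21.636
G1 X0.690 Y15.242
G1 X1.056 Y6.566
G1 X7.450 Y0.690
G1 X16.126 Y1.056
G1 X22.002 Y7.450
G1 X21.636 Y16.126
; layer 3
G0 Z5.289
G0 X21.636 Y16.126
G1 X15.242 Y22.002
G1 X6.566 Y21.636
G1 X0.690 Y15.242
G1 X1.056 Y6.566
G1 X7.450 Y0.690
G1 X16.126 Y1.056
G1 X22.002 Y7.450
G1 X21.636 Y16.126
; layer 4
G0 Z7.051
G0 X21.636 Y16.126
G1 X15.242 Y22.002
G1 X6.566 Y21.636
G1 X0.690 Y15.242
G1 X1.056 Y6.566
G1 X7.450 Y0.690
G1 X16.126 Y1.056
G1 X22.002 Y7.450
G1 X21.636 Y16.126
; layer 5
G0 Z8.814
G0 X21.636 Y16.126
G1 X15.242 Y22.002
G1 X6.566 Y21.636
G1 X0.690 Y15.242
G1 X1.056 Y6.566
G1 X7.450 Y0.690
G1 X16.126 Y1.056
G1 X22.002 Y7.450
G1 X21.636 Y16.126
; layer 6
G0 Z10.577
G0 X21.636 Y16.126
G1 X15.242 Y22.002
G1 X6.566 Y21.636
G1 X0.690 Y15.242
G1 X1.056 Y6.566
G1 X7.450 Y0.690
G1 X16.126 Y1.056
G1 X22.002 Y7.450
G1 X21.636 Y16.126
; layer 7
G0 Z12.340
G0 X21.636 Y16.126
G1 X15.242 Y22.002
G1 X6.566 Y21.636
G1 X0.690 Y15.242
G1 X1.056 Y6.566
G1 X7.450 Y0.690
G1 X16.126 Y1.056
G1 X22.002 Y7.450
G1 X21.636 Y16.126
; layer 8
G0 Z14.103
G0 X21.636 Y16.126
G1 X15.242 Y22.002
G1 X6.566 Y21.636
G1 X0.690 Y15.242
G1 X1.056 Y6.566
G1 X7.450 Y0.690
G1 X16.126 Y1.056
G1 X22.002 Y7.450
G1 X21.636 Y16.126
M2 ; end

The solid is a regular 8-sided prism (a cylinder approximated with 8 flat sides), circumscribed radius ≈ 11.3 mm, height ≈ 14.1 mm. Slicing at Δz = 1.763 mm — 8 equal slices spanning the solid's height, so layer i sits at z = i·h/8 — gives 8 non-empty perimeters. Each is a 8-segment closed polygon; G0 lifts to the layer z and rapids to the start vertex, then G1 traces the edges.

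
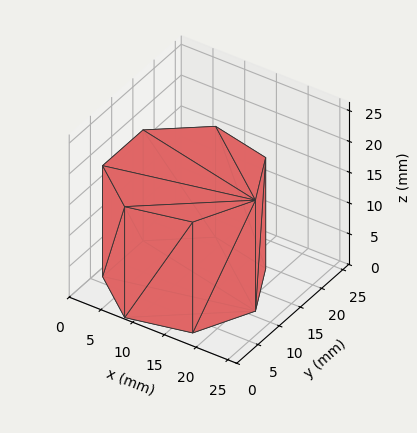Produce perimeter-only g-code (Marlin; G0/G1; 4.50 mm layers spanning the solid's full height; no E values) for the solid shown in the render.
Reading the render: the shape is a regular 7-sided prism (a cylinder approximated with 7 flat sides), circumscribed radius ≈ 11 mm, height ≈ 18 mm (dimensions read to the nearest mm from the axis ticks). For the g-code, the solid's height is divided into equal slices at the stated Δz and each level perimeter traced with G1 moves after a G0 lift.

; perimeter-only toolpath
G21 ; units = mm
G90 ; absolute positioning
G28 ; home
; layer 1
G0 Z4.50
G0 X22.00 Y11.00
G1 X17.86 Y19.60
G1 X8.55 Y21.72
G1 X1.09 Y15.77
G1 X1.09 Y6.23
G1 X8.55 Y0.28
G1 X17.86 Y2.40
G1 X22.00 Y11.00
; layer 2
G0 Z9.00
G0 X22.00 Y11.00
G1 X17.86 Y19.60
G1 X8.55 Y21.72
G1 X1.09 Y15.77
G1 X1.09 Y6.23
G1 X8.55 Y0.28
G1 X17.86 Y2.40
G1 X22.00 Y11.00
; layer 3
G0 Z13.50
G0 X22.00 Y11.00
G1 X17.86 Y19.60
G1 X8.55 Y21.72
G1 X1.09 Y15.77
G1 X1.09 Y6.23
G1 X8.55 Y0.28
G1 X17.86 Y2.40
G1 X22.00 Y11.00
; layer 4
G0 Z18.00
G0 X22.00 Y11.00
G1 X17.86 Y19.60
G1 X8.55 Y21.72
G1 X1.09 Y15.77
G1 X1.09 Y6.23
G1 X8.55 Y0.28
G1 X17.86 Y2.40
G1 X22.00 Y11.00
M2 ; end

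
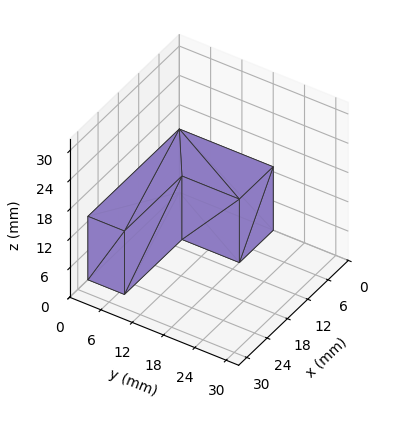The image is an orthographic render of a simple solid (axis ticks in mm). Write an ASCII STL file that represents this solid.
Reading the render: the shape is an L-shaped prism: outer 27 × 18 mm, arm thicknesses ≈ 7 mm (horizontal) and 10 mm (vertical), extruded 13 mm in z (dimensions read to the nearest mm from the axis ticks). For the STL, each face is triangulated and given an outward normal.

solid part
  facet normal 0.0000 0.0000 -1.0000
    outer loop
      vertex 27.0 7.0 0.0
      vertex 27.0 0.0 0.0
      vertex 0.0 0.0 0.0
    endloop
  endfacet
  facet normal 0.0000 0.0000 -1.0000
    outer loop
      vertex 10.0 7.0 0.0
      vertex 27.0 7.0 0.0
      vertex 0.0 0.0 0.0
    endloop
  endfacet
  facet normal 0.0000 0.0000 -1.0000
    outer loop
      vertex 10.0 18.0 0.0
      vertex 10.0 7.0 0.0
      vertex 0.0 0.0 0.0
    endloop
  endfacet
  facet normal 0.0000 0.0000 -1.0000
    outer loop
      vertex 0.0 18.0 0.0
      vertex 10.0 18.0 0.0
      vertex 0.0 0.0 0.0
    endloop
  endfacet
  facet normal 0.0000 0.0000 1.0000
    outer loop
      vertex 0.0 0.0 13.0
      vertex 27.0 0.0 13.0
      vertex 27.0 7.0 13.0
    endloop
  endfacet
  facet normal 0.0000 0.0000 1.0000
    outer loop
      vertex 0.0 0.0 13.0
      vertex 27.0 7.0 13.0
      vertex 10.0 7.0 13.0
    endloop
  endfacet
  facet normal 0.0000 0.0000 1.0000
    outer loop
      vertex 0.0 0.0 13.0
      vertex 10.0 7.0 13.0
      vertex 10.0 18.0 13.0
    endloop
  endfacet
  facet normal 0.0000 0.0000 1.0000
    outer loop
      vertex 0.0 0.0 13.0
      vertex 10.0 18.0 13.0
      vertex 0.0 18.0 13.0
    endloop
  endfacet
  facet normal 0.0000 -1.0000 0.0000
    outer loop
      vertex 0.0 0.0 0.0
      vertex 27.0 0.0 0.0
      vertex 27.0 0.0 13.0
    endloop
  endfacet
  facet normal 0.0000 -1.0000 0.0000
    outer loop
      vertex 0.0 0.0 0.0
      vertex 27.0 0.0 13.0
      vertex 0.0 0.0 13.0
    endloop
  endfacet
  facet normal 1.0000 0.0000 0.0000
    outer loop
      vertex 27.0 0.0 0.0
      vertex 27.0 7.0 0.0
      vertex 27.0 7.0 13.0
    endloop
  endfacet
  facet normal 1.0000 0.0000 0.0000
    outer loop
      vertex 27.0 0.0 0.0
      vertex 27.0 7.0 13.0
      vertex 27.0 0.0 13.0
    endloop
  endfacet
  facet normal 0.0000 1.0000 0.0000
    outer loop
      vertex 27.0 7.0 0.0
      vertex 10.0 7.0 0.0
      vertex 10.0 7.0 13.0
    endloop
  endfacet
  facet normal 0.0000 1.0000 0.0000
    outer loop
      vertex 27.0 7.0 0.0
      vertex 10.0 7.0 13.0
      vertex 27.0 7.0 13.0
    endloop
  endfacet
  facet normal 1.0000 0.0000 0.0000
    outer loop
      vertex 10.0 7.0 0.0
      vertex 10.0 18.0 0.0
      vertex 10.0 18.0 13.0
    endloop
  endfacet
  facet normal 1.0000 0.0000 0.0000
    outer loop
      vertex 10.0 7.0 0.0
      vertex 10.0 18.0 13.0
      vertex 10.0 7.0 13.0
    endloop
  endfacet
  facet normal 0.0000 1.0000 0.0000
    outer loop
      vertex 10.0 18.0 0.0
      vertex 0.0 18.0 0.0
      vertex 0.0 18.0 13.0
    endloop
  endfacet
  facet normal 0.0000 1.0000 0.0000
    outer loop
      vertex 10.0 18.0 0.0
      vertex 0.0 18.0 13.0
      vertex 10.0 18.0 13.0
    endloop
  endfacet
  facet normal -1.0000 0.0000 0.0000
    outer loop
      vertex 0.0 18.0 0.0
      vertex 0.0 0.0 0.0
      vertex 0.0 0.0 13.0
    endloop
  endfacet
  facet normal -1.0000 0.0000 0.0000
    outer loop
      vertex 0.0 18.0 0.0
      vertex 0.0 0.0 13.0
      vertex 0.0 18.0 13.0
    endloop
  endfacet
endsolid part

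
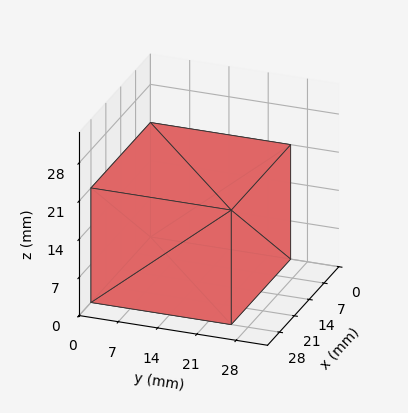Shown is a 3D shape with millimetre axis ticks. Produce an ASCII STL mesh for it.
Reading the render: the shape is a rectangular box, roughly 28 × 25 mm footprint and 21 mm tall (dimensions read to the nearest mm from the axis ticks). For the STL, each face is triangulated and given an outward normal.

solid part
  facet normal 0.0000 0.0000 -1.0000
    outer loop
      vertex 28.000 25.000 0.000
      vertex 28.000 0.000 0.000
      vertex 0.000 0.000 0.000
    endloop
  endfacet
  facet normal 0.0000 0.0000 -1.0000
    outer loop
      vertex 0.000 25.000 0.000
      vertex 28.000 25.000 0.000
      vertex 0.000 0.000 0.000
    endloop
  endfacet
  facet normal 0.0000 0.0000 1.0000
    outer loop
      vertex 0.000 0.000 21.000
      vertex 28.000 0.000 21.000
      vertex 28.000 25.000 21.000
    endloop
  endfacet
  facet normal 0.0000 0.0000 1.0000
    outer loop
      vertex 0.000 0.000 21.000
      vertex 28.000 25.000 21.000
      vertex 0.000 25.000 21.000
    endloop
  endfacet
  facet normal 0.0000 -1.0000 0.0000
    outer loop
      vertex 0.000 0.000 0.000
      vertex 28.000 0.000 0.000
      vertex 28.000 0.000 21.000
    endloop
  endfacet
  facet normal 0.0000 -1.0000 0.0000
    outer loop
      vertex 0.000 0.000 0.000
      vertex 28.000 0.000 21.000
      vertex 0.000 0.000 21.000
    endloop
  endfacet
  facet normal 0.0000 1.0000 0.0000
    outer loop
      vertex 28.000 25.000 21.000
      vertex 28.000 25.000 0.000
      vertex 0.000 25.000 0.000
    endloop
  endfacet
  facet normal 0.0000 1.0000 0.0000
    outer loop
      vertex 0.000 25.000 21.000
      vertex 28.000 25.000 21.000
      vertex 0.000 25.000 0.000
    endloop
  endfacet
  facet normal -1.0000 0.0000 0.0000
    outer loop
      vertex 0.000 25.000 21.000
      vertex 0.000 25.000 0.000
      vertex 0.000 0.000 0.000
    endloop
  endfacet
  facet normal -1.0000 0.0000 0.0000
    outer loop
      vertex 0.000 0.000 21.000
      vertex 0.000 25.000 21.000
      vertex 0.000 0.000 0.000
    endloop
  endfacet
  facet normal 1.0000 0.0000 0.0000
    outer loop
      vertex 28.000 0.000 0.000
      vertex 28.000 25.000 0.000
      vertex 28.000 25.000 21.000
    endloop
  endfacet
  facet normal 1.0000 0.0000 0.0000
    outer loop
      vertex 28.000 0.000 0.000
      vertex 28.000 25.000 21.000
      vertex 28.000 0.000 21.000
    endloop
  endfacet
endsolid part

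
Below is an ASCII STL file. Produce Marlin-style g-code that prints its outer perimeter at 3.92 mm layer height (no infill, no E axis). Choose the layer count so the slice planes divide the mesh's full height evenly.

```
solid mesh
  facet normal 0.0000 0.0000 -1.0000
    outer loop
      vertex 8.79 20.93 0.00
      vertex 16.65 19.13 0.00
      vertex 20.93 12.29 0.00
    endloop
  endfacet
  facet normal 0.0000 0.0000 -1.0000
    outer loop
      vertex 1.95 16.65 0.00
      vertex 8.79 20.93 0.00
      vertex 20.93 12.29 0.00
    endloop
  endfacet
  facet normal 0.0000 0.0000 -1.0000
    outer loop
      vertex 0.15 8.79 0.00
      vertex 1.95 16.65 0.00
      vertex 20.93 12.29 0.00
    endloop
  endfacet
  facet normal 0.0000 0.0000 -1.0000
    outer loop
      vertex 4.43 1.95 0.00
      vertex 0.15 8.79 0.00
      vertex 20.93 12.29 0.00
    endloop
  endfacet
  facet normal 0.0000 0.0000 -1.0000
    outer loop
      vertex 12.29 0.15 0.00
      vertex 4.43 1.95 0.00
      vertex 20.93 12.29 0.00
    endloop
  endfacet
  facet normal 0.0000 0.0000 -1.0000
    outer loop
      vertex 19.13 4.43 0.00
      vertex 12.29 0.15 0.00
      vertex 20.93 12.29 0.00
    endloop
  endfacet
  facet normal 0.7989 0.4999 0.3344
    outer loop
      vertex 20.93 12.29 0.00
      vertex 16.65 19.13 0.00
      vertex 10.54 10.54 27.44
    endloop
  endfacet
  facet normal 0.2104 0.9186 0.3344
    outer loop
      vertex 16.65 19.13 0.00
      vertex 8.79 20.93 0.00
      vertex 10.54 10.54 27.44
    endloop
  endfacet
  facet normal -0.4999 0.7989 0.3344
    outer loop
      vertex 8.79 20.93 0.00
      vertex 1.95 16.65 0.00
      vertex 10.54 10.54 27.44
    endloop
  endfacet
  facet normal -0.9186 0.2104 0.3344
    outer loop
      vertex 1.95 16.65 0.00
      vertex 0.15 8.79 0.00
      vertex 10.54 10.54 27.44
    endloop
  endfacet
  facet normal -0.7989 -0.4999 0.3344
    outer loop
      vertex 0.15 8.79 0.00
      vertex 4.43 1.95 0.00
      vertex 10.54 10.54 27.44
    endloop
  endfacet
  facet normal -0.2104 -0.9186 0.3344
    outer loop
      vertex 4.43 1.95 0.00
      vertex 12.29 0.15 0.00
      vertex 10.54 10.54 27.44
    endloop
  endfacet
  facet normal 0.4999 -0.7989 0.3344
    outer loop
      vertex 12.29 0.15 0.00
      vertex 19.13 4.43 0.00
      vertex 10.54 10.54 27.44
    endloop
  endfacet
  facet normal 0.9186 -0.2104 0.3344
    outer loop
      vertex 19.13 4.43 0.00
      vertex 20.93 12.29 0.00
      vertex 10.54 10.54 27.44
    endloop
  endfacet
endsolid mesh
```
; perimeter-only toolpath
G21 ; units = mm
G90 ; absolute positioning
G28 ; home
; layer 1
G0 Z3.92
G0 X19.45 Y12.04
G1 X15.78 Y17.90
G1 X9.04 Y19.45
G1 X3.18 Y15.78
G1 X1.63 Y9.04
G1 X5.30 Y3.18
G1 X12.04 Y1.63
G1 X17.90 Y5.30
G1 X19.45 Y12.04
; layer 2
G0 Z7.84
G0 X17.96 Y11.79
G1 X14.90 Y16.68
G1 X9.29 Y17.96
G1 X4.40 Y14.90
G1 X3.12 Y9.29
G1 X6.18 Y4.40
G1 X11.79 Y3.12
G1 X16.68 Y6.18
G1 X17.96 Y11.79
; layer 3
G0 Z11.76
G0 X16.48 Y11.54
G1 X14.03 Y15.45
G1 X9.54 Y16.48
G1 X5.63 Y14.03
G1 X4.60 Y9.54
G1 X7.05 Y5.63
G1 X11.54 Y4.60
G1 X15.45 Y7.05
G1 X16.48 Y11.54
; layer 4
G0 Z15.68
G0 X14.99 Y11.29
G1 X13.16 Y14.22
G1 X9.79 Y14.99
G1 X6.86 Y13.16
G1 X6.09 Y9.79
G1 X7.92 Y6.86
G1 X11.29 Y6.09
G1 X14.22 Y7.92
G1 X14.99 Y11.29
; layer 5
G0 Z19.60
G0 X13.51 Y11.04
G1 X12.29 Y12.99
G1 X10.04 Y13.51
G1 X8.09 Y12.29
G1 X7.57 Y10.04
G1 X8.79 Y8.09
G1 X11.04 Y7.57
G1 X12.99 Y8.79
G1 X13.51 Y11.04
; layer 6
G0 Z23.52
G0 X12.02 Y10.79
G1 X11.41 Y11.77
G1 X10.29 Y12.02
G1 X9.31 Y11.41
G1 X9.06 Y10.29
G1 X9.67 Y9.31
G1 X10.79 Y9.06
G1 X11.77 Y9.67
G1 X12.02 Y10.79
M2 ; end

The solid is a regular 8-sided pyramid, base circumscribed radius ≈ 10.5 mm, apex at z ≈ 27.4 mm. Slicing at Δz = 3.92 mm — 7 equal slices spanning the solid's height, so layer i sits at z = i·h/7 — gives 6 non-empty perimeters. Each is a 8-segment closed polygon; G0 lifts to the layer z and rapids to the start vertex, then G1 traces the edges. The cross-section shrinks linearly with z (the slice at the apex is degenerate and omitted).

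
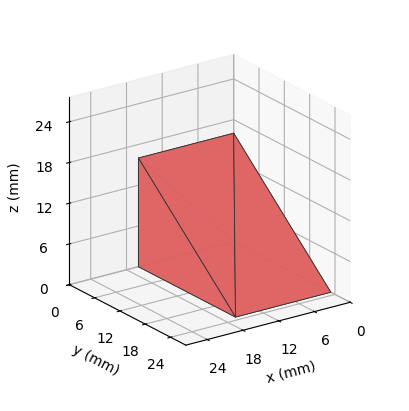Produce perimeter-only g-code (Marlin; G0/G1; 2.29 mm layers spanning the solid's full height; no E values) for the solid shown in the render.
Reading the render: the shape is a wedge (ramp): 16 × 23 mm base, rising to 16 mm along the y=0 edge and sloping linearly to z=0 at y=23 (dimensions read to the nearest mm from the axis ticks). For the g-code, the solid's height is divided into equal slices at the stated Δz and each level perimeter traced with G1 moves after a G0 lift.

; perimeter-only toolpath
G21 ; units = mm
G90 ; absolute positioning
G28 ; home
; layer 1
G0 Z2.29
G0 X0.00 Y0.00
G1 X16.00 Y0.00
G1 X16.00 Y19.71
G1 X0.00 Y19.71
G1 X0.00 Y0.00
; layer 2
G0 Z4.57
G0 X0.00 Y0.00
G1 X16.00 Y0.00
G1 X16.00 Y16.43
G1 X0.00 Y16.43
G1 X0.00 Y0.00
; layer 3
G0 Z6.86
G0 X0.00 Y0.00
G1 X16.00 Y0.00
G1 X16.00 Y13.14
G1 X0.00 Y13.14
G1 X0.00 Y0.00
; layer 4
G0 Z9.14
G0 X0.00 Y0.00
G1 X16.00 Y0.00
G1 X16.00 Y9.86
G1 X0.00 Y9.86
G1 X0.00 Y0.00
; layer 5
G0 Z11.43
G0 X0.00 Y0.00
G1 X16.00 Y0.00
G1 X16.00 Y6.57
G1 X0.00 Y6.57
G1 X0.00 Y0.00
; layer 6
G0 Z13.71
G0 X0.00 Y0.00
G1 X16.00 Y0.00
G1 X16.00 Y3.29
G1 X0.00 Y3.29
G1 X0.00 Y0.00
M2 ; end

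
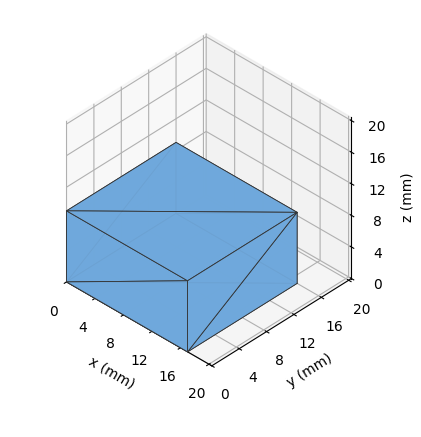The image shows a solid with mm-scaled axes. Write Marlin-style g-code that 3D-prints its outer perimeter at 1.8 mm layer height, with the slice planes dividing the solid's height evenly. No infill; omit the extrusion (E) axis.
Reading the render: the shape is a rectangular box, roughly 17 × 16 mm footprint and 9 mm tall (dimensions read to the nearest mm from the axis ticks). For the g-code, the solid's height is divided into equal slices at the stated Δz and each level perimeter traced with G1 moves after a G0 lift.

; perimeter-only toolpath
G21 ; units = mm
G90 ; absolute positioning
G28 ; home
; layer 1
G0 Z1.8
G0 X0.0 Y0.0
G1 X17.0 Y0.0
G1 X17.0 Y16.0
G1 X0.0 Y16.0
G1 X0.0 Y0.0
; layer 2
G0 Z3.6
G0 X0.0 Y0.0
G1 X17.0 Y0.0
G1 X17.0 Y16.0
G1 X0.0 Y16.0
G1 X0.0 Y0.0
; layer 3
G0 Z5.4
G0 X0.0 Y0.0
G1 X17.0 Y0.0
G1 X17.0 Y16.0
G1 X0.0 Y16.0
G1 X0.0 Y0.0
; layer 4
G0 Z7.2
G0 X0.0 Y0.0
G1 X17.0 Y0.0
G1 X17.0 Y16.0
G1 X0.0 Y16.0
G1 X0.0 Y0.0
; layer 5
G0 Z9.0
G0 X0.0 Y0.0
G1 X17.0 Y0.0
G1 X17.0 Y16.0
G1 X0.0 Y16.0
G1 X0.0 Y0.0
M2 ; end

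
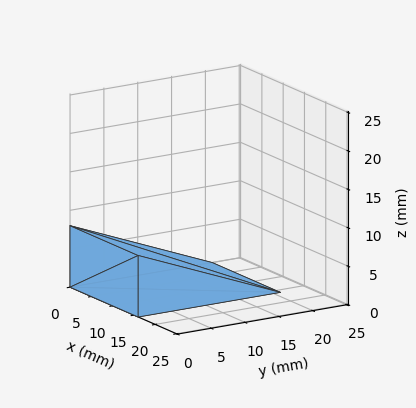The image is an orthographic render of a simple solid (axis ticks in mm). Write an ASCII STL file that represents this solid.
Reading the render: the shape is a wedge (ramp): 16 × 21 mm base, rising to 8 mm along the y=0 edge and sloping linearly to z=0 at y=21 (dimensions read to the nearest mm from the axis ticks). For the STL, each face is triangulated and given an outward normal.

solid part
  facet normal 0.0000 0.0000 -1.0000
    outer loop
      vertex 16.0 21.0 0.0
      vertex 16.0 0.0 0.0
      vertex 0.0 0.0 0.0
    endloop
  endfacet
  facet normal 0.0000 0.0000 -1.0000
    outer loop
      vertex 0.0 21.0 0.0
      vertex 16.0 21.0 0.0
      vertex 0.0 0.0 0.0
    endloop
  endfacet
  facet normal 0.0000 -1.0000 0.0000
    outer loop
      vertex 0.0 0.0 0.0
      vertex 16.0 0.0 0.0
      vertex 16.0 0.0 8.0
    endloop
  endfacet
  facet normal 0.0000 -1.0000 0.0000
    outer loop
      vertex 0.0 0.0 0.0
      vertex 16.0 0.0 8.0
      vertex 0.0 0.0 8.0
    endloop
  endfacet
  facet normal 0.0000 0.3560 0.9345
    outer loop
      vertex 0.0 0.0 8.0
      vertex 16.0 0.0 8.0
      vertex 16.0 21.0 0.0
    endloop
  endfacet
  facet normal 0.0000 0.3560 0.9345
    outer loop
      vertex 0.0 0.0 8.0
      vertex 16.0 21.0 0.0
      vertex 0.0 21.0 0.0
    endloop
  endfacet
  facet normal -1.0000 0.0000 0.0000
    outer loop
      vertex 0.0 0.0 8.0
      vertex 0.0 21.0 0.0
      vertex 0.0 0.0 0.0
    endloop
  endfacet
  facet normal 1.0000 0.0000 0.0000
    outer loop
      vertex 16.0 0.0 0.0
      vertex 16.0 21.0 0.0
      vertex 16.0 0.0 8.0
    endloop
  endfacet
endsolid part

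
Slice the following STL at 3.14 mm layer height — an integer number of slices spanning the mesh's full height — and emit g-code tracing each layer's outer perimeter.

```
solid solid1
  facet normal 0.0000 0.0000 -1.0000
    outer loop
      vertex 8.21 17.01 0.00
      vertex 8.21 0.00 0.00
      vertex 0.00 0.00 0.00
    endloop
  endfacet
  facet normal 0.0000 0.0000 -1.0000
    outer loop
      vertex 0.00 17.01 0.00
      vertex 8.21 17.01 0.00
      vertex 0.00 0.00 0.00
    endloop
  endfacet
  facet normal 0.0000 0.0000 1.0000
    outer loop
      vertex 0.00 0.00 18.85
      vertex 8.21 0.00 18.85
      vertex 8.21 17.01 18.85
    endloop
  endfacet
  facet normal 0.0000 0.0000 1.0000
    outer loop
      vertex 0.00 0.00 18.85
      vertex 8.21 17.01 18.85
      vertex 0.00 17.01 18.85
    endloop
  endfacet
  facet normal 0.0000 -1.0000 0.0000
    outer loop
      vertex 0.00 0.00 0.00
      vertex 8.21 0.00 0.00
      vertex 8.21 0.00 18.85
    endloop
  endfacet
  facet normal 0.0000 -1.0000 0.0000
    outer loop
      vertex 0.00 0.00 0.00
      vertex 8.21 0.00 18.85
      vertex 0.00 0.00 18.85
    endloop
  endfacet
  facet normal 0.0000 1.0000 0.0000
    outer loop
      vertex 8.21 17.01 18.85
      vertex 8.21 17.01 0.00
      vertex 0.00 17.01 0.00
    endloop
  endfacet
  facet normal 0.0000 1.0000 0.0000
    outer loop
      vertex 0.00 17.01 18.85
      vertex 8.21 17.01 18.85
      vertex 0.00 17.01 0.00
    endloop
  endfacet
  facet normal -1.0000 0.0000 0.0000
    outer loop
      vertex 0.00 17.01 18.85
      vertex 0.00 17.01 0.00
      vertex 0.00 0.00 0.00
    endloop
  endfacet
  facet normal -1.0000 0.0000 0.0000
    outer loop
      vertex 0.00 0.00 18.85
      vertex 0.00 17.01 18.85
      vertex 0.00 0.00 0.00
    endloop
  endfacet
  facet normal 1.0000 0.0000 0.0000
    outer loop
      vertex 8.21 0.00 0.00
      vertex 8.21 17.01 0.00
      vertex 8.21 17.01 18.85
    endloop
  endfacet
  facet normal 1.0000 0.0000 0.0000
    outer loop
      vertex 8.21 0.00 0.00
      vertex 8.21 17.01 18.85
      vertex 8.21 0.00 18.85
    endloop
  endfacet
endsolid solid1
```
; perimeter-only toolpath
G21 ; units = mm
G90 ; absolute positioning
G28 ; home
; layer 1
G0 Z3.14
G0 X0.00 Y0.00
G1 X8.21 Y0.00
G1 X8.21 Y17.01
G1 X0.00 Y17.01
G1 X0.00 Y0.00
; layer 2
G0 Z6.28
G0 X0.00 Y0.00
G1 X8.21 Y0.00
G1 X8.21 Y17.01
G1 X0.00 Y17.01
G1 X0.00 Y0.00
; layer 3
G0 Z9.43
G0 X0.00 Y0.00
G1 X8.21 Y0.00
G1 X8.21 Y17.01
G1 X0.00 Y17.01
G1 X0.00 Y0.00
; layer 4
G0 Z12.57
G0 X0.00 Y0.00
G1 X8.21 Y0.00
G1 X8.21 Y17.01
G1 X0.00 Y17.01
G1 X0.00 Y0.00
; layer 5
G0 Z15.71
G0 X0.00 Y0.00
G1 X8.21 Y0.00
G1 X8.21 Y17.01
G1 X0.00 Y17.01
G1 X0.00 Y0.00
; layer 6
G0 Z18.85
G0 X0.00 Y0.00
G1 X8.21 Y0.00
G1 X8.21 Y17.01
G1 X0.00 Y17.01
G1 X0.00 Y0.00
M2 ; end

The solid is a rectangular box, roughly 8.21 × 17 mm footprint and 18.9 mm tall. Slicing at Δz = 3.14 mm — 6 equal slices spanning the solid's height, so layer i sits at z = i·h/6 — gives 6 non-empty perimeters. Each is a 4-segment closed polygon; G0 lifts to the layer z and rapids to the start vertex, then G1 traces the edges.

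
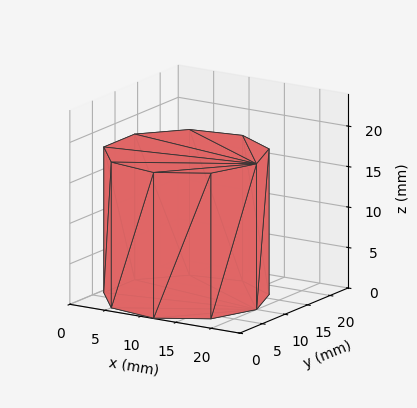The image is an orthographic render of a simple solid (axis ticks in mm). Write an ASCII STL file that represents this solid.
Reading the render: the shape is a regular 9-sided prism (a cylinder approximated with 9 flat sides), circumscribed radius ≈ 10 mm, height ≈ 18 mm (dimensions read to the nearest mm from the axis ticks). For the STL, each face is triangulated and given an outward normal.

solid part
  facet normal 0.0000 0.0000 -1.0000
    outer loop
      vertex 11.74 19.85 0.00
      vertex 17.66 16.43 0.00
      vertex 20.00 10.00 0.00
    endloop
  endfacet
  facet normal 0.0000 0.0000 -1.0000
    outer loop
      vertex 5.00 18.66 0.00
      vertex 11.74 19.85 0.00
      vertex 20.00 10.00 0.00
    endloop
  endfacet
  facet normal 0.0000 0.0000 -1.0000
    outer loop
      vertex 0.60 13.42 0.00
      vertex 5.00 18.66 0.00
      vertex 20.00 10.00 0.00
    endloop
  endfacet
  facet normal 0.0000 0.0000 -1.0000
    outer loop
      vertex 0.60 6.58 0.00
      vertex 0.60 13.42 0.00
      vertex 20.00 10.00 0.00
    endloop
  endfacet
  facet normal 0.0000 0.0000 -1.0000
    outer loop
      vertex 5.00 1.34 0.00
      vertex 0.60 6.58 0.00
      vertex 20.00 10.00 0.00
    endloop
  endfacet
  facet normal 0.0000 0.0000 -1.0000
    outer loop
      vertex 11.74 0.15 0.00
      vertex 5.00 1.34 0.00
      vertex 20.00 10.00 0.00
    endloop
  endfacet
  facet normal 0.0000 0.0000 -1.0000
    outer loop
      vertex 17.66 3.57 0.00
      vertex 11.74 0.15 0.00
      vertex 20.00 10.00 0.00
    endloop
  endfacet
  facet normal 0.0000 0.0000 1.0000
    outer loop
      vertex 20.00 10.00 18.00
      vertex 17.66 16.43 18.00
      vertex 11.74 19.85 18.00
    endloop
  endfacet
  facet normal 0.0000 0.0000 1.0000
    outer loop
      vertex 20.00 10.00 18.00
      vertex 11.74 19.85 18.00
      vertex 5.00 18.66 18.00
    endloop
  endfacet
  facet normal 0.0000 0.0000 1.0000
    outer loop
      vertex 20.00 10.00 18.00
      vertex 5.00 18.66 18.00
      vertex 0.60 13.42 18.00
    endloop
  endfacet
  facet normal 0.0000 0.0000 1.0000
    outer loop
      vertex 20.00 10.00 18.00
      vertex 0.60 13.42 18.00
      vertex 0.60 6.58 18.00
    endloop
  endfacet
  facet normal 0.0000 0.0000 1.0000
    outer loop
      vertex 20.00 10.00 18.00
      vertex 0.60 6.58 18.00
      vertex 5.00 1.34 18.00
    endloop
  endfacet
  facet normal 0.0000 0.0000 1.0000
    outer loop
      vertex 20.00 10.00 18.00
      vertex 5.00 1.34 18.00
      vertex 11.74 0.15 18.00
    endloop
  endfacet
  facet normal 0.0000 0.0000 1.0000
    outer loop
      vertex 20.00 10.00 18.00
      vertex 11.74 0.15 18.00
      vertex 17.66 3.57 18.00
    endloop
  endfacet
  facet normal 0.9397 0.3420 0.0000
    outer loop
      vertex 20.00 10.00 0.00
      vertex 17.66 16.43 0.00
      vertex 17.66 16.43 18.00
    endloop
  endfacet
  facet normal 0.9397 0.3420 0.0000
    outer loop
      vertex 20.00 10.00 0.00
      vertex 17.66 16.43 18.00
      vertex 20.00 10.00 18.00
    endloop
  endfacet
  facet normal 0.5002 0.8659 0.0000
    outer loop
      vertex 17.66 16.43 0.00
      vertex 11.74 19.85 0.00
      vertex 11.74 19.85 18.00
    endloop
  endfacet
  facet normal 0.5002 0.8659 0.0000
    outer loop
      vertex 17.66 16.43 0.00
      vertex 11.74 19.85 18.00
      vertex 17.66 16.43 18.00
    endloop
  endfacet
  facet normal -0.1739 0.9848 0.0000
    outer loop
      vertex 11.74 19.85 0.00
      vertex 5.00 18.66 0.00
      vertex 5.00 18.66 18.00
    endloop
  endfacet
  facet normal -0.1739 0.9848 0.0000
    outer loop
      vertex 11.74 19.85 0.00
      vertex 5.00 18.66 18.00
      vertex 11.74 19.85 18.00
    endloop
  endfacet
  facet normal -0.7658 0.6431 0.0000
    outer loop
      vertex 5.00 18.66 0.00
      vertex 0.60 13.42 0.00
      vertex 0.60 13.42 18.00
    endloop
  endfacet
  facet normal -0.7658 0.6431 0.0000
    outer loop
      vertex 5.00 18.66 0.00
      vertex 0.60 13.42 18.00
      vertex 5.00 18.66 18.00
    endloop
  endfacet
  facet normal -1.0000 0.0000 0.0000
    outer loop
      vertex 0.60 13.42 0.00
      vertex 0.60 6.58 0.00
      vertex 0.60 6.58 18.00
    endloop
  endfacet
  facet normal -1.0000 0.0000 0.0000
    outer loop
      vertex 0.60 13.42 0.00
      vertex 0.60 6.58 18.00
      vertex 0.60 13.42 18.00
    endloop
  endfacet
  facet normal -0.7658 -0.6431 0.0000
    outer loop
      vertex 0.60 6.58 0.00
      vertex 5.00 1.34 0.00
      vertex 5.00 1.34 18.00
    endloop
  endfacet
  facet normal -0.7658 -0.6431 0.0000
    outer loop
      vertex 0.60 6.58 0.00
      vertex 5.00 1.34 18.00
      vertex 0.60 6.58 18.00
    endloop
  endfacet
  facet normal -0.1739 -0.9848 0.0000
    outer loop
      vertex 5.00 1.34 0.00
      vertex 11.74 0.15 0.00
      vertex 11.74 0.15 18.00
    endloop
  endfacet
  facet normal -0.1739 -0.9848 0.0000
    outer loop
      vertex 5.00 1.34 0.00
      vertex 11.74 0.15 18.00
      vertex 5.00 1.34 18.00
    endloop
  endfacet
  facet normal 0.5002 -0.8659 0.0000
    outer loop
      vertex 11.74 0.15 0.00
      vertex 17.66 3.57 0.00
      vertex 17.66 3.57 18.00
    endloop
  endfacet
  facet normal 0.5002 -0.8659 0.0000
    outer loop
      vertex 11.74 0.15 0.00
      vertex 17.66 3.57 18.00
      vertex 11.74 0.15 18.00
    endloop
  endfacet
  facet normal 0.9397 -0.3420 0.0000
    outer loop
      vertex 17.66 3.57 0.00
      vertex 20.00 10.00 0.00
      vertex 20.00 10.00 18.00
    endloop
  endfacet
  facet normal 0.9397 -0.3420 0.0000
    outer loop
      vertex 17.66 3.57 0.00
      vertex 20.00 10.00 18.00
      vertex 17.66 3.57 18.00
    endloop
  endfacet
endsolid part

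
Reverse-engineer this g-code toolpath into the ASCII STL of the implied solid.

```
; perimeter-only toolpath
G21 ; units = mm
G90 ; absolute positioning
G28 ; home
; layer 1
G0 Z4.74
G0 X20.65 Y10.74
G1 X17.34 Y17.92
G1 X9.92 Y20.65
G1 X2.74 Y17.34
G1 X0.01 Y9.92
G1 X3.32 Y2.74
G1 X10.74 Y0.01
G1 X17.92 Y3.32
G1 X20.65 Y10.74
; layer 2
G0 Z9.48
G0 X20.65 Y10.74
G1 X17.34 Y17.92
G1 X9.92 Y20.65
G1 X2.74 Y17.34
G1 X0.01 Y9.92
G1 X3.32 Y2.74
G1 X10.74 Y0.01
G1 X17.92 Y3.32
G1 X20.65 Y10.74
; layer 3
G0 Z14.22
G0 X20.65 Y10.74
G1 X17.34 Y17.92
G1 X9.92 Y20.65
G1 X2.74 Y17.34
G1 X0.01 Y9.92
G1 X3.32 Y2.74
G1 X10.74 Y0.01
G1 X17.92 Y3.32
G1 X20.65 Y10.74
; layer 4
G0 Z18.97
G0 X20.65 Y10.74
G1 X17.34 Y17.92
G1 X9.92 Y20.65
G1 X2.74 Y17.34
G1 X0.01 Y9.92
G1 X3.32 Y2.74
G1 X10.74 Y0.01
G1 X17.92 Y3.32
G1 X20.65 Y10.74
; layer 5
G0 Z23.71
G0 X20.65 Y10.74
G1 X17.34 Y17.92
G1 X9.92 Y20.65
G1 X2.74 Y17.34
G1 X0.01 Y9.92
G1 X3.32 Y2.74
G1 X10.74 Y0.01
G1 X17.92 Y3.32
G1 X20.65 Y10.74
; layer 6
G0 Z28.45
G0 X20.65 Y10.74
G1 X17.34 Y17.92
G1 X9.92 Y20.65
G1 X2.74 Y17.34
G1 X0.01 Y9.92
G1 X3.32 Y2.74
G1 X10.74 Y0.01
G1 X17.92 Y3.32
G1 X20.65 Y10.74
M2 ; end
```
solid part
  facet normal 0.0000 0.0000 -1.0000
    outer loop
      vertex 9.92 20.65 0.00
      vertex 17.34 17.92 0.00
      vertex 20.65 10.74 0.00
    endloop
  endfacet
  facet normal 0.0000 0.0000 -1.0000
    outer loop
      vertex 2.74 17.34 0.00
      vertex 9.92 20.65 0.00
      vertex 20.65 10.74 0.00
    endloop
  endfacet
  facet normal 0.0000 0.0000 -1.0000
    outer loop
      vertex 0.01 9.92 0.00
      vertex 2.74 17.34 0.00
      vertex 20.65 10.74 0.00
    endloop
  endfacet
  facet normal 0.0000 0.0000 -1.0000
    outer loop
      vertex 3.32 2.74 0.00
      vertex 0.01 9.92 0.00
      vertex 20.65 10.74 0.00
    endloop
  endfacet
  facet normal 0.0000 0.0000 -1.0000
    outer loop
      vertex 10.74 0.01 0.00
      vertex 3.32 2.74 0.00
      vertex 20.65 10.74 0.00
    endloop
  endfacet
  facet normal 0.0000 0.0000 -1.0000
    outer loop
      vertex 17.92 3.32 0.00
      vertex 10.74 0.01 0.00
      vertex 20.65 10.74 0.00
    endloop
  endfacet
  facet normal 0.0000 0.0000 1.0000
    outer loop
      vertex 20.65 10.74 28.45
      vertex 17.34 17.92 28.45
      vertex 9.92 20.65 28.45
    endloop
  endfacet
  facet normal 0.0000 0.0000 1.0000
    outer loop
      vertex 20.65 10.74 28.45
      vertex 9.92 20.65 28.45
      vertex 2.74 17.34 28.45
    endloop
  endfacet
  facet normal 0.0000 0.0000 1.0000
    outer loop
      vertex 20.65 10.74 28.45
      vertex 2.74 17.34 28.45
      vertex 0.01 9.92 28.45
    endloop
  endfacet
  facet normal 0.0000 0.0000 1.0000
    outer loop
      vertex 20.65 10.74 28.45
      vertex 0.01 9.92 28.45
      vertex 3.32 2.74 28.45
    endloop
  endfacet
  facet normal 0.0000 0.0000 1.0000
    outer loop
      vertex 20.65 10.74 28.45
      vertex 3.32 2.74 28.45
      vertex 10.74 0.01 28.45
    endloop
  endfacet
  facet normal 0.0000 0.0000 1.0000
    outer loop
      vertex 20.65 10.74 28.45
      vertex 10.74 0.01 28.45
      vertex 17.92 3.32 28.45
    endloop
  endfacet
  facet normal 0.9081 0.4187 0.0000
    outer loop
      vertex 20.65 10.74 0.00
      vertex 17.34 17.92 0.00
      vertex 17.34 17.92 28.45
    endloop
  endfacet
  facet normal 0.9081 0.4187 0.0000
    outer loop
      vertex 20.65 10.74 0.00
      vertex 17.34 17.92 28.45
      vertex 20.65 10.74 28.45
    endloop
  endfacet
  facet normal 0.3453 0.9385 0.0000
    outer loop
      vertex 17.34 17.92 0.00
      vertex 9.92 20.65 0.00
      vertex 9.92 20.65 28.45
    endloop
  endfacet
  facet normal 0.3453 0.9385 0.0000
    outer loop
      vertex 17.34 17.92 0.00
      vertex 9.92 20.65 28.45
      vertex 17.34 17.92 28.45
    endloop
  endfacet
  facet normal -0.4187 0.9081 0.0000
    outer loop
      vertex 9.92 20.65 0.00
      vertex 2.74 17.34 0.00
      vertex 2.74 17.34 28.45
    endloop
  endfacet
  facet normal -0.4187 0.9081 0.0000
    outer loop
      vertex 9.92 20.65 0.00
      vertex 2.74 17.34 28.45
      vertex 9.92 20.65 28.45
    endloop
  endfacet
  facet normal -0.9385 0.3453 0.0000
    outer loop
      vertex 2.74 17.34 0.00
      vertex 0.01 9.92 0.00
      vertex 0.01 9.92 28.45
    endloop
  endfacet
  facet normal -0.9385 0.3453 0.0000
    outer loop
      vertex 2.74 17.34 0.00
      vertex 0.01 9.92 28.45
      vertex 2.74 17.34 28.45
    endloop
  endfacet
  facet normal -0.9081 -0.4187 0.0000
    outer loop
      vertex 0.01 9.92 0.00
      vertex 3.32 2.74 0.00
      vertex 3.32 2.74 28.45
    endloop
  endfacet
  facet normal -0.9081 -0.4187 0.0000
    outer loop
      vertex 0.01 9.92 0.00
      vertex 3.32 2.74 28.45
      vertex 0.01 9.92 28.45
    endloop
  endfacet
  facet normal -0.3453 -0.9385 0.0000
    outer loop
      vertex 3.32 2.74 0.00
      vertex 10.74 0.01 0.00
      vertex 10.74 0.01 28.45
    endloop
  endfacet
  facet normal -0.3453 -0.9385 0.0000
    outer loop
      vertex 3.32 2.74 0.00
      vertex 10.74 0.01 28.45
      vertex 3.32 2.74 28.45
    endloop
  endfacet
  facet normal 0.4187 -0.9081 0.0000
    outer loop
      vertex 10.74 0.01 0.00
      vertex 17.92 3.32 0.00
      vertex 17.92 3.32 28.45
    endloop
  endfacet
  facet normal 0.4187 -0.9081 0.0000
    outer loop
      vertex 10.74 0.01 0.00
      vertex 17.92 3.32 28.45
      vertex 10.74 0.01 28.45
    endloop
  endfacet
  facet normal 0.9385 -0.3453 0.0000
    outer loop
      vertex 17.92 3.32 0.00
      vertex 20.65 10.74 0.00
      vertex 20.65 10.74 28.45
    endloop
  endfacet
  facet normal 0.9385 -0.3453 0.0000
    outer loop
      vertex 17.92 3.32 0.00
      vertex 20.65 10.74 28.45
      vertex 17.92 3.32 28.45
    endloop
  endfacet
endsolid part

The G0 Z moves step by Δz≈4.74 mm. Every layer's G1 loop is the same polygon, so the solid is a straight extrusion of it from z=0 to z≈28.4. Closing with flat bottom and top caps and triangulating gives 28 facets — a regular 8-sided prism (a cylinder approximated with 8 flat sides), circumscribed radius ≈ 10.3 mm, height ≈ 28.4 mm.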